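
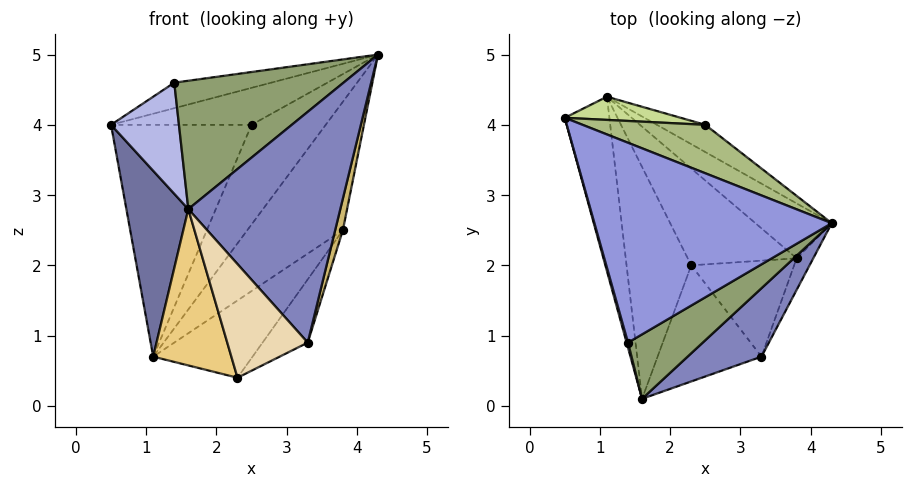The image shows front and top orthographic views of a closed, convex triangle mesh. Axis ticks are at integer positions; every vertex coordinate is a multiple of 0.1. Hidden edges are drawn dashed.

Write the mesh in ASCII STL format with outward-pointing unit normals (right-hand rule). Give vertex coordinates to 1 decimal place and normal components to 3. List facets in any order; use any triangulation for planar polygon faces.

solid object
 facet normal -0.959 -0.206 -0.193
  outer loop
   vertex 1.1 4.4 0.7
   vertex 1.6 0.1 2.8
   vertex 0.5 4.1 4.0
  endloop
 endfacet
 facet normal 0.549 -0.802 0.238
  outer loop
   vertex 3.3 0.7 0.9
   vertex 4.3 2.6 5.0
   vertex 1.6 0.1 2.8
  endloop
 endfacet
 facet normal -0.207 0.124 0.971
  outer loop
   vertex 1.4 0.9 4.6
   vertex 4.3 2.6 5.0
   vertex 0.5 4.1 4.0
  endloop
 endfacet
 facet normal -0.963 -0.269 0.012
  outer loop
   vertex 1.4 0.9 4.6
   vertex 0.5 4.1 4.0
   vertex 1.6 0.1 2.8
  endloop
 endfacet
 facet normal 0.419 -0.811 0.407
  outer loop
   vertex 1.4 0.9 4.6
   vertex 1.6 0.1 2.8
   vertex 4.3 2.6 5.0
  endloop
 endfacet
 facet normal 0.030 0.606 0.795
  outer loop
   vertex 2.5 4.0 4.0
   vertex 0.5 4.1 4.0
   vertex 4.3 2.6 5.0
  endloop
 endfacet
 facet normal 0.050 0.994 0.099
  outer loop
   vertex 2.5 4.0 4.0
   vertex 1.1 4.4 0.7
   vertex 0.5 4.1 4.0
  endloop
 endfacet
 facet normal 0.668 0.718 -0.196
  outer loop
   vertex 2.5 4.0 4.0
   vertex 4.3 2.6 5.0
   vertex 1.1 4.4 0.7
  endloop
 endfacet
 facet normal 0.723 0.636 -0.272
  outer loop
   vertex 3.8 2.1 2.5
   vertex 1.1 4.4 0.7
   vertex 4.3 2.6 5.0
  endloop
 endfacet
 facet normal 0.973 -0.162 -0.162
  outer loop
   vertex 3.8 2.1 2.5
   vertex 4.3 2.6 5.0
   vertex 3.3 0.7 0.9
  endloop
 endfacet
 facet normal -0.798 -0.337 -0.499
  outer loop
   vertex 2.3 2.0 0.4
   vertex 1.6 0.1 2.8
   vertex 1.1 4.4 0.7
  endloop
 endfacet
 facet normal -0.483 -0.612 -0.626
  outer loop
   vertex 2.3 2.0 0.4
   vertex 3.3 0.7 0.9
   vertex 1.6 0.1 2.8
  endloop
 endfacet
 facet normal 0.725 0.430 -0.538
  outer loop
   vertex 2.3 2.0 0.4
   vertex 1.1 4.4 0.7
   vertex 3.8 2.1 2.5
  endloop
 endfacet
 facet normal 0.750 0.364 -0.553
  outer loop
   vertex 2.3 2.0 0.4
   vertex 3.8 2.1 2.5
   vertex 3.3 0.7 0.9
  endloop
 endfacet
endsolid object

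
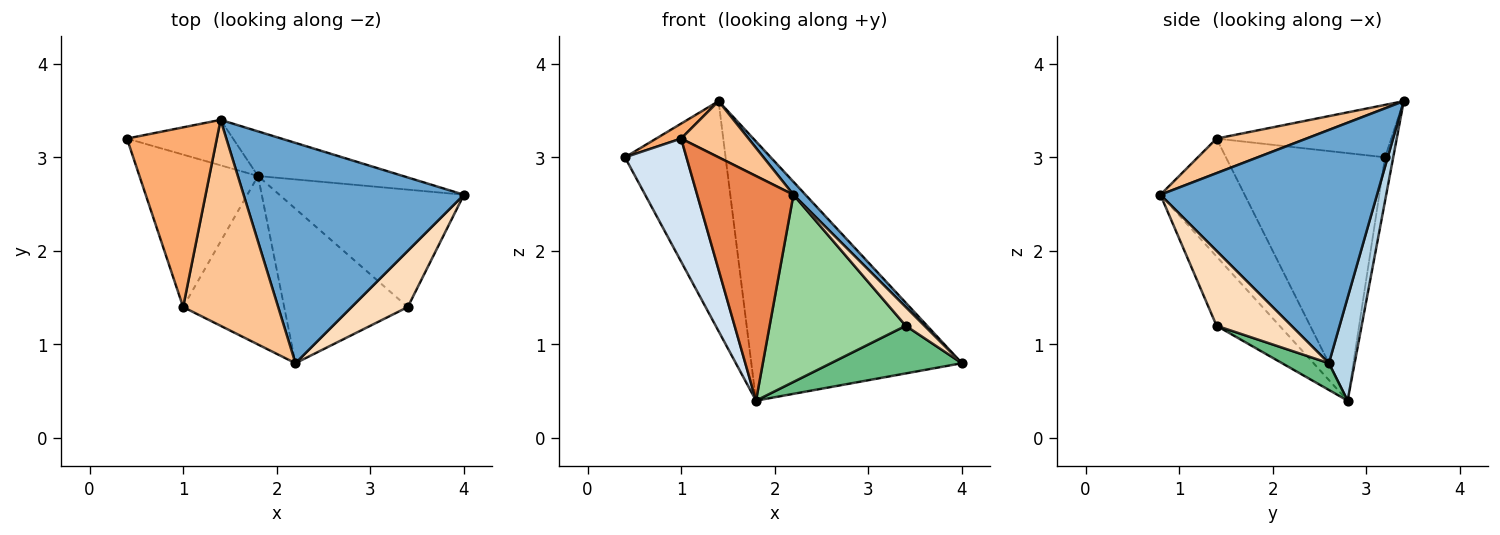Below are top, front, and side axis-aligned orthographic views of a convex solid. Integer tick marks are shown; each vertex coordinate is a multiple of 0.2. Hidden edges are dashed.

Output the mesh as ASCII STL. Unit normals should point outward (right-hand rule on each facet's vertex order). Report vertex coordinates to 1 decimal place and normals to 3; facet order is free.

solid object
 facet normal 0.726 -0.040 0.686
  outer loop
   vertex 1.4 3.4 3.6
   vertex 2.2 0.8 2.6
   vertex 4.0 2.6 0.8
  endloop
 endfacet
 facet normal -0.080 0.978 -0.193
  outer loop
   vertex 1.4 3.4 3.6
   vertex 1.8 2.8 0.4
   vertex 0.4 3.2 3.0
  endloop
 endfacet
 facet normal 0.120 0.978 -0.169
  outer loop
   vertex 1.4 3.4 3.6
   vertex 4.0 2.6 0.8
   vertex 1.8 2.8 0.4
  endloop
 endfacet
 facet normal -0.852 -0.329 -0.408
  outer loop
   vertex 1.0 1.4 3.2
   vertex 0.4 3.2 3.0
   vertex 1.8 2.8 0.4
  endloop
 endfacet
 facet normal -0.573 -0.655 -0.492
  outer loop
   vertex 1.0 1.4 3.2
   vertex 1.8 2.8 0.4
   vertex 2.2 0.8 2.6
  endloop
 endfacet
 facet normal -0.503 -0.072 0.862
  outer loop
   vertex 1.0 1.4 3.2
   vertex 1.4 3.4 3.6
   vertex 0.4 3.2 3.0
  endloop
 endfacet
 facet normal 0.331 -0.248 0.910
  outer loop
   vertex 1.0 1.4 3.2
   vertex 2.2 0.8 2.6
   vertex 1.4 3.4 3.6
  endloop
 endfacet
 facet normal 0.784 -0.196 0.588
  outer loop
   vertex 3.4 1.4 1.2
   vertex 4.0 2.6 0.8
   vertex 2.2 0.8 2.6
  endloop
 endfacet
 facet normal 0.133 -0.373 -0.918
  outer loop
   vertex 3.4 1.4 1.2
   vertex 1.8 2.8 0.4
   vertex 4.0 2.6 0.8
  endloop
 endfacet
 facet normal -0.336 -0.727 -0.599
  outer loop
   vertex 3.4 1.4 1.2
   vertex 2.2 0.8 2.6
   vertex 1.8 2.8 0.4
  endloop
 endfacet
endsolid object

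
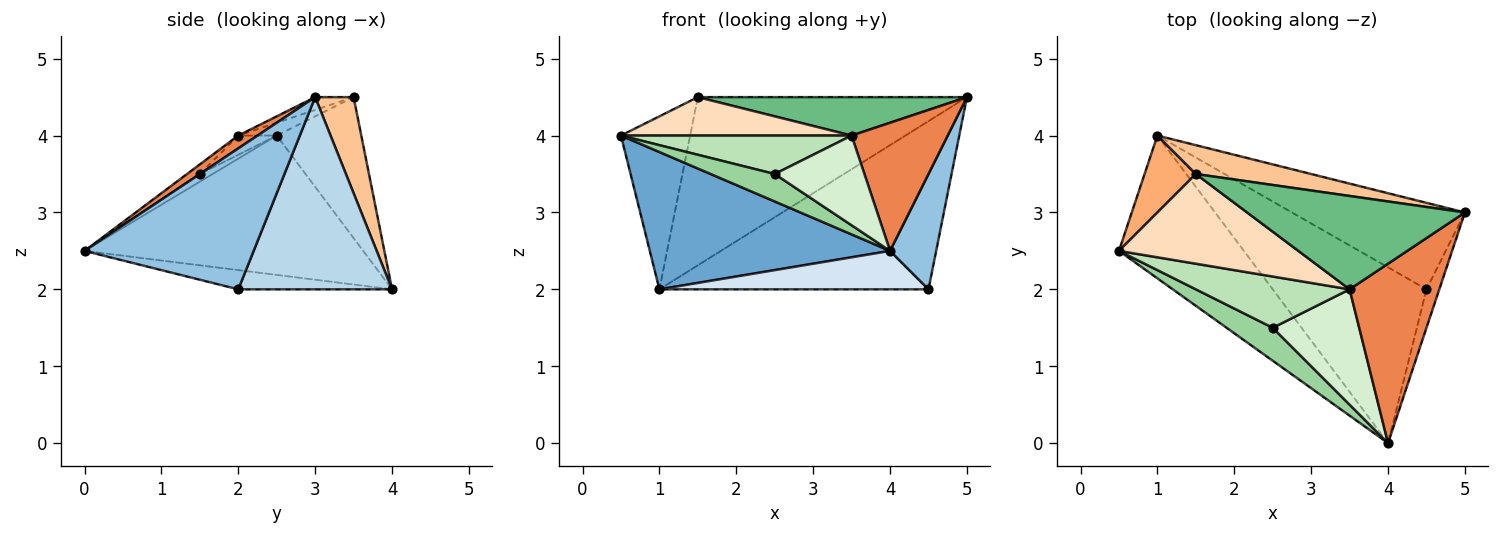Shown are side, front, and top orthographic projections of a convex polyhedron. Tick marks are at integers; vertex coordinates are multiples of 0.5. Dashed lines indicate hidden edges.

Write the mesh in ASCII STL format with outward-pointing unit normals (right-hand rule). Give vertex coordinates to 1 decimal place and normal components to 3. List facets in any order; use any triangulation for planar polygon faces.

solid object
 facet normal -0.627 -0.540 -0.562
  outer loop
   vertex 1.0 4.0 2.0
   vertex 4.0 0.0 2.5
   vertex 0.5 2.5 4.0
  endloop
 endfacet
 facet normal 0.961 -0.262 -0.087
  outer loop
   vertex 4.5 2.0 2.0
   vertex 5.0 3.0 4.5
   vertex 4.0 0.0 2.5
  endloop
 endfacet
 facet normal 0.453 0.793 -0.408
  outer loop
   vertex 4.5 2.0 2.0
   vertex 1.0 4.0 2.0
   vertex 5.0 3.0 4.5
  endloop
 endfacet
 facet normal -0.121 -0.212 -0.970
  outer loop
   vertex 4.5 2.0 2.0
   vertex 4.0 0.0 2.5
   vertex 1.0 4.0 2.0
  endloop
 endfacet
 facet normal 0.115 -0.577 0.808
  outer loop
   vertex 3.5 2.0 4.0
   vertex 4.0 0.0 2.5
   vertex 5.0 3.0 4.5
  endloop
 endfacet
 facet normal -0.745 0.610 0.271
  outer loop
   vertex 1.5 3.5 4.5
   vertex 1.0 4.0 2.0
   vertex 0.5 2.5 4.0
  endloop
 endfacet
 facet normal 0.139 0.976 0.167
  outer loop
   vertex 1.5 3.5 4.5
   vertex 5.0 3.0 4.5
   vertex 1.0 4.0 2.0
  endloop
 endfacet
 facet normal -0.066 -0.393 0.917
  outer loop
   vertex 1.5 3.5 4.5
   vertex 0.5 2.5 4.0
   vertex 3.5 2.0 4.0
  endloop
 endfacet
 facet normal -0.054 -0.380 0.923
  outer loop
   vertex 1.5 3.5 4.5
   vertex 3.5 2.0 4.0
   vertex 5.0 3.0 4.5
  endloop
 endfacet
 facet normal -0.127 -0.635 0.762
  outer loop
   vertex 2.5 1.5 3.5
   vertex 0.5 2.5 4.0
   vertex 4.0 0.0 2.5
  endloop
 endfacet
 facet normal -0.100 -0.597 0.796
  outer loop
   vertex 2.5 1.5 3.5
   vertex 3.5 2.0 4.0
   vertex 0.5 2.5 4.0
  endloop
 endfacet
 facet normal -0.087 -0.612 0.786
  outer loop
   vertex 2.5 1.5 3.5
   vertex 4.0 0.0 2.5
   vertex 3.5 2.0 4.0
  endloop
 endfacet
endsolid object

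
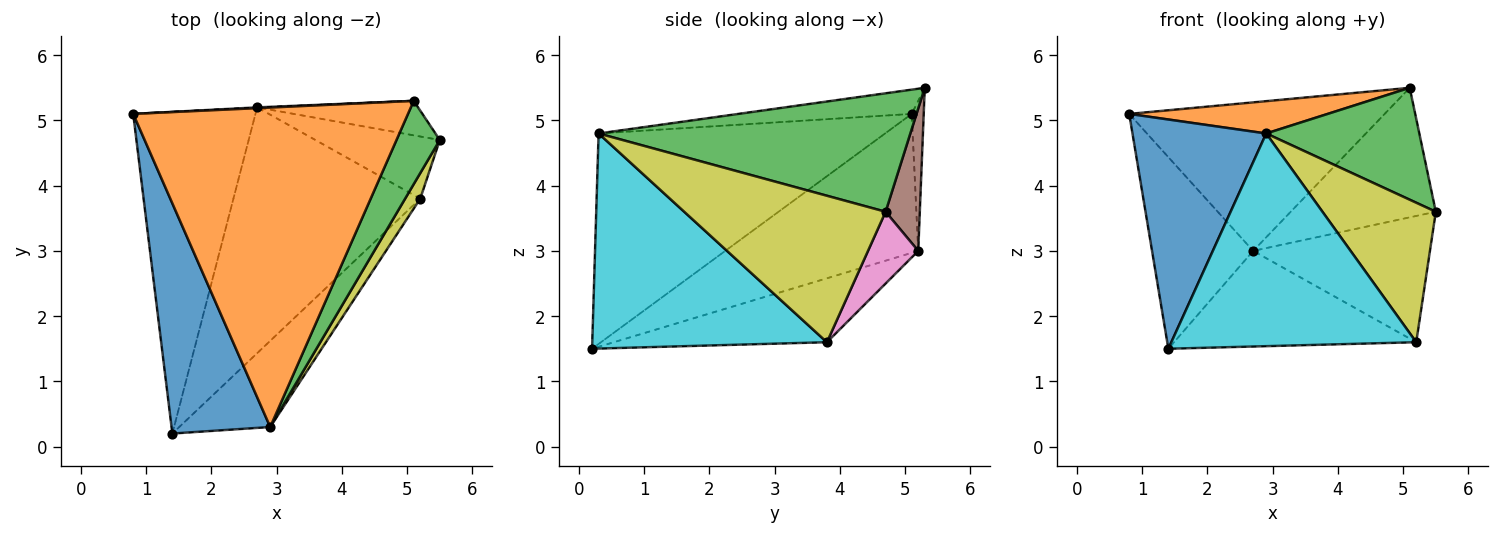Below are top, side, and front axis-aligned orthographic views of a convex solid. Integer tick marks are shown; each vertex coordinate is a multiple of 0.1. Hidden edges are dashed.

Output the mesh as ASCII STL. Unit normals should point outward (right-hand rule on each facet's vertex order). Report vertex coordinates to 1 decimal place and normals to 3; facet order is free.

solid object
 facet normal -0.834 -0.389 0.391
  outer loop
   vertex 2.9 0.3 4.8
   vertex 0.8 5.1 5.1
   vertex 1.4 0.2 1.5
  endloop
 endfacet
 facet normal -0.088 -0.100 0.991
  outer loop
   vertex 2.9 0.3 4.8
   vertex 5.1 5.3 5.5
   vertex 0.8 5.1 5.1
  endloop
 endfacet
 facet normal 0.853 -0.419 0.312
  outer loop
   vertex 2.9 0.3 4.8
   vertex 5.5 4.7 3.6
   vertex 5.1 5.3 5.5
  endloop
 endfacet
 facet normal -0.699 0.366 -0.615
  outer loop
   vertex 2.7 5.2 3.0
   vertex 1.4 0.2 1.5
   vertex 0.8 5.1 5.1
  endloop
 endfacet
 facet normal -0.047 0.999 0.005
  outer loop
   vertex 2.7 5.2 3.0
   vertex 0.8 5.1 5.1
   vertex 5.1 5.3 5.5
  endloop
 endfacet
 facet normal 0.222 0.942 -0.251
  outer loop
   vertex 2.7 5.2 3.0
   vertex 5.1 5.3 5.5
   vertex 5.5 4.7 3.6
  endloop
 endfacet
 facet normal 0.247 0.869 -0.428
  outer loop
   vertex 5.2 3.8 1.6
   vertex 2.7 5.2 3.0
   vertex 5.5 4.7 3.6
  endloop
 endfacet
 facet normal -0.304 0.345 -0.888
  outer loop
   vertex 5.2 3.8 1.6
   vertex 1.4 0.2 1.5
   vertex 2.7 5.2 3.0
  endloop
 endfacet
 facet normal 0.868 -0.488 0.090
  outer loop
   vertex 5.2 3.8 1.6
   vertex 5.5 4.7 3.6
   vertex 2.9 0.3 4.8
  endloop
 endfacet
 facet normal 0.664 -0.693 -0.281
  outer loop
   vertex 5.2 3.8 1.6
   vertex 2.9 0.3 4.8
   vertex 1.4 0.2 1.5
  endloop
 endfacet
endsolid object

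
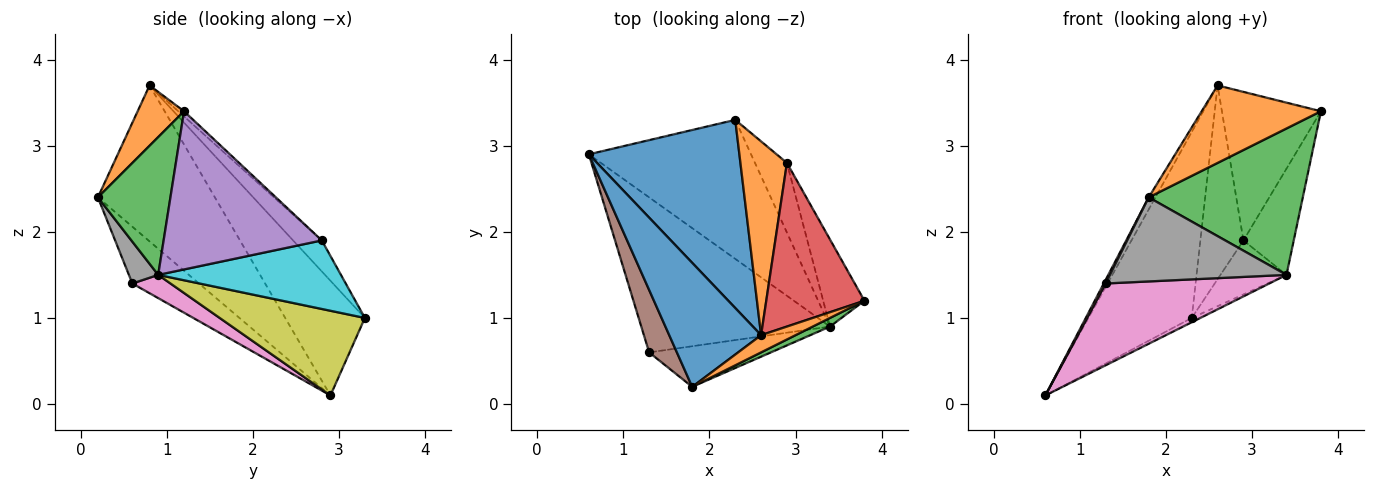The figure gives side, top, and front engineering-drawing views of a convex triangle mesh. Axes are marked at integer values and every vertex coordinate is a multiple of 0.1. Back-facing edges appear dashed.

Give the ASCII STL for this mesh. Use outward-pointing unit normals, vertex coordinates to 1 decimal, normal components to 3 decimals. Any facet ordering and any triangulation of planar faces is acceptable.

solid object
 facet normal -0.861 0.049 0.507
  outer loop
   vertex 2.6 0.8 3.7
   vertex 0.6 2.9 0.1
   vertex 1.8 0.2 2.4
  endloop
 endfacet
 facet normal 0.355 -0.913 0.203
  outer loop
   vertex 2.6 0.8 3.7
   vertex 1.8 0.2 2.4
   vertex 3.8 1.2 3.4
  endloop
 endfacet
 facet normal 0.425 -0.904 0.053
  outer loop
   vertex 3.4 0.9 1.5
   vertex 3.8 1.2 3.4
   vertex 1.8 0.2 2.4
  endloop
 endfacet
 facet normal -0.039 0.672 0.740
  outer loop
   vertex 2.9 2.8 1.9
   vertex 2.6 0.8 3.7
   vertex 3.8 1.2 3.4
  endloop
 endfacet
 facet normal 0.925 0.294 -0.241
  outer loop
   vertex 2.9 2.8 1.9
   vertex 3.8 1.2 3.4
   vertex 3.4 0.9 1.5
  endloop
 endfacet
 facet normal -0.898 -0.025 0.439
  outer loop
   vertex 1.3 0.6 1.4
   vertex 1.8 0.2 2.4
   vertex 0.6 2.9 0.1
  endloop
 endfacet
 facet normal 0.108 -0.464 -0.879
  outer loop
   vertex 1.3 0.6 1.4
   vertex 0.6 2.9 0.1
   vertex 3.4 0.9 1.5
  endloop
 endfacet
 facet normal 0.148 -0.891 -0.430
  outer loop
   vertex 1.3 0.6 1.4
   vertex 3.4 0.9 1.5
   vertex 1.8 0.2 2.4
  endloop
 endfacet
 facet normal 0.463 0.027 -0.886
  outer loop
   vertex 2.3 3.3 1.0
   vertex 3.4 0.9 1.5
   vertex 0.6 2.9 0.1
  endloop
 endfacet
 facet normal 0.861 0.311 -0.401
  outer loop
   vertex 2.3 3.3 1.0
   vertex 2.9 2.8 1.9
   vertex 3.4 0.9 1.5
  endloop
 endfacet
 facet normal -0.476 0.618 0.625
  outer loop
   vertex 2.3 3.3 1.0
   vertex 0.6 2.9 0.1
   vertex 2.6 0.8 3.7
  endloop
 endfacet
 facet normal -0.426 0.640 0.640
  outer loop
   vertex 2.3 3.3 1.0
   vertex 2.6 0.8 3.7
   vertex 2.9 2.8 1.9
  endloop
 endfacet
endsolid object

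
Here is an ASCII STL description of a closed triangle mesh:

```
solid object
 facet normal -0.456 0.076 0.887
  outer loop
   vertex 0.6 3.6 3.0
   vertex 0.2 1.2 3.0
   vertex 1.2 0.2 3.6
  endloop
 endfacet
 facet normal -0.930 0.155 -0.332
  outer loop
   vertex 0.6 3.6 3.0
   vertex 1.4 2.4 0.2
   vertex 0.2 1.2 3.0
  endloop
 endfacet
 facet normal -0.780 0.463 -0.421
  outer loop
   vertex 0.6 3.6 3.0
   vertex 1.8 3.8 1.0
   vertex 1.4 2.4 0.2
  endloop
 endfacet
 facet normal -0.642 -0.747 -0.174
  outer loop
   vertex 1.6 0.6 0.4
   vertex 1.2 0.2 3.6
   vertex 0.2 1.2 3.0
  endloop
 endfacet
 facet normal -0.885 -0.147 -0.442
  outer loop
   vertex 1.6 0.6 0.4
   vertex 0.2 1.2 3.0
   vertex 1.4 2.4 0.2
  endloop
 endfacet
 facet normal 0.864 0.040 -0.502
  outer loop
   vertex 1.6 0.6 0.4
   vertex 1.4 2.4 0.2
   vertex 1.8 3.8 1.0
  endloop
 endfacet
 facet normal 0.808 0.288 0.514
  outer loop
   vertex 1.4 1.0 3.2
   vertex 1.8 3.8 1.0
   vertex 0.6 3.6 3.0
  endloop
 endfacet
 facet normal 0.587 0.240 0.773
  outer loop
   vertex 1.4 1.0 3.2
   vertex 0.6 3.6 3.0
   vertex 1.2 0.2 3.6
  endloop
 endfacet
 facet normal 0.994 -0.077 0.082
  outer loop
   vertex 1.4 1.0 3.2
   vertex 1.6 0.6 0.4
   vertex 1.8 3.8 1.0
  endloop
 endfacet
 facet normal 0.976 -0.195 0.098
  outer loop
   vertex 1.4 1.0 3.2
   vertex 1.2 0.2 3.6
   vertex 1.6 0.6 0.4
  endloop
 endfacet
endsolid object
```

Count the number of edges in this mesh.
15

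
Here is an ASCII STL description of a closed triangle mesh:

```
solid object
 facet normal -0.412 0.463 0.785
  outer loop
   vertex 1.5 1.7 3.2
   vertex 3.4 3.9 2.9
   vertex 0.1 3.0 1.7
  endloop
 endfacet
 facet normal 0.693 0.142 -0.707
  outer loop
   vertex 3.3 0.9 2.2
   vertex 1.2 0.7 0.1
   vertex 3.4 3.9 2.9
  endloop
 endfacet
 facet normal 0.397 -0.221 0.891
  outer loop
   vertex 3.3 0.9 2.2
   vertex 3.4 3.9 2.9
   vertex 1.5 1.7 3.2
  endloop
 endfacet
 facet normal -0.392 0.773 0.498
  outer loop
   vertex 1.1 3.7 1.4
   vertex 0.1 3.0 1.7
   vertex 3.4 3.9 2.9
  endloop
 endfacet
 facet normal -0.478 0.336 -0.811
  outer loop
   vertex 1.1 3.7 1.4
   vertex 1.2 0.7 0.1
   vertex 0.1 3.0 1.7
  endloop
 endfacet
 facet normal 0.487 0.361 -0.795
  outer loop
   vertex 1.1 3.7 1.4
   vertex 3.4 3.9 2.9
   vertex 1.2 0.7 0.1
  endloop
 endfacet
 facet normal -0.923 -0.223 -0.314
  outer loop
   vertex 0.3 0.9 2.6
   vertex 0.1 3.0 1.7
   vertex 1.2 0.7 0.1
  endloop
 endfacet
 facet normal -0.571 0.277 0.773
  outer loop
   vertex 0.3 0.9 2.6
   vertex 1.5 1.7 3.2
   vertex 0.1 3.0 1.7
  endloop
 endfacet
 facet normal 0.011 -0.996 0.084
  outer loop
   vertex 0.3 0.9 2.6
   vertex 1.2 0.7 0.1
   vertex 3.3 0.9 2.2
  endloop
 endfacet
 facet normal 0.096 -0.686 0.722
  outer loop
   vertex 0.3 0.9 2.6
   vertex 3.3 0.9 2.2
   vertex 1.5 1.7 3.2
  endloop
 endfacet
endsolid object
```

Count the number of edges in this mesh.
15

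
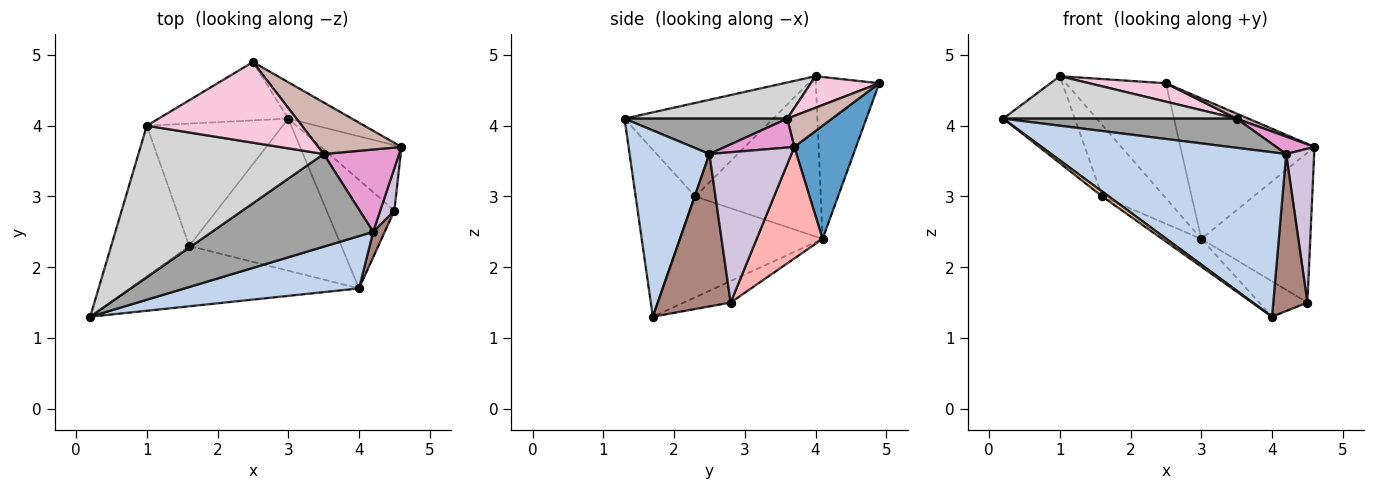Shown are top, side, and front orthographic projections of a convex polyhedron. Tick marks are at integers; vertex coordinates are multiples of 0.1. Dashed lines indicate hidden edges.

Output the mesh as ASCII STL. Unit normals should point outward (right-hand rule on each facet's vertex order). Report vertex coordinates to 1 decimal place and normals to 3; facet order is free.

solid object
 facet normal 0.407 0.884 -0.229
  outer loop
   vertex 3.0 4.1 2.4
   vertex 2.5 4.9 4.6
   vertex 4.6 3.7 3.7
  endloop
 endfacet
 facet normal 0.308 -0.907 0.289
  outer loop
   vertex 4.2 2.5 3.6
   vertex 0.2 1.3 4.1
   vertex 4.0 1.7 1.3
  endloop
 endfacet
 facet normal -0.492 0.776 -0.394
  outer loop
   vertex 1.0 4.0 4.7
   vertex 2.5 4.9 4.6
   vertex 3.0 4.1 2.4
  endloop
 endfacet
 facet normal -0.588 -0.065 -0.807
  outer loop
   vertex 1.6 2.3 3.0
   vertex 4.0 1.7 1.3
   vertex 0.2 1.3 4.1
  endloop
 endfacet
 facet normal -0.546 0.150 -0.824
  outer loop
   vertex 1.6 2.3 3.0
   vertex 3.0 4.1 2.4
   vertex 4.0 1.7 1.3
  endloop
 endfacet
 facet normal -0.720 0.347 -0.601
  outer loop
   vertex 1.6 2.3 3.0
   vertex 0.2 1.3 4.1
   vertex 1.0 4.0 4.7
  endloop
 endfacet
 facet normal -0.714 0.353 -0.605
  outer loop
   vertex 1.6 2.3 3.0
   vertex 1.0 4.0 4.7
   vertex 3.0 4.1 2.4
  endloop
 endfacet
 facet normal 0.485 0.802 -0.350
  outer loop
   vertex 4.5 2.8 1.5
   vertex 3.0 4.1 2.4
   vertex 4.6 3.7 3.7
  endloop
 endfacet
 facet normal -0.289 0.297 -0.910
  outer loop
   vertex 4.5 2.8 1.5
   vertex 4.0 1.7 1.3
   vertex 3.0 4.1 2.4
  endloop
 endfacet
 facet normal 0.943 -0.322 0.089
  outer loop
   vertex 4.5 2.8 1.5
   vertex 4.6 3.7 3.7
   vertex 4.2 2.5 3.6
  endloop
 endfacet
 facet normal 0.903 -0.423 0.069
  outer loop
   vertex 4.5 2.8 1.5
   vertex 4.2 2.5 3.6
   vertex 4.0 1.7 1.3
  endloop
 endfacet
 facet normal 0.348 -0.091 0.933
  outer loop
   vertex 3.5 3.6 4.1
   vertex 4.6 3.7 3.7
   vertex 2.5 4.9 4.6
  endloop
 endfacet
 facet normal 0.351 -0.193 0.916
  outer loop
   vertex 3.5 3.6 4.1
   vertex 4.2 2.5 3.6
   vertex 4.6 3.7 3.7
  endloop
 endfacet
 facet normal 0.195 -0.218 0.956
  outer loop
   vertex 3.5 3.6 4.1
   vertex 2.5 4.9 4.6
   vertex 1.0 4.0 4.7
  endloop
 endfacet
 facet normal 0.205 -0.294 0.934
  outer loop
   vertex 3.5 3.6 4.1
   vertex 0.2 1.3 4.1
   vertex 4.2 2.5 3.6
  endloop
 endfacet
 facet normal 0.185 -0.265 0.946
  outer loop
   vertex 3.5 3.6 4.1
   vertex 1.0 4.0 4.7
   vertex 0.2 1.3 4.1
  endloop
 endfacet
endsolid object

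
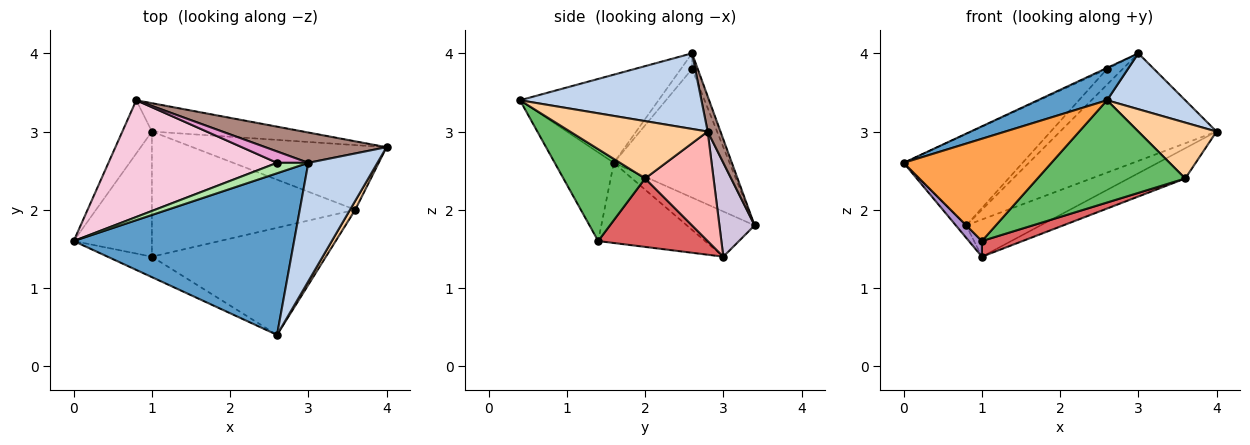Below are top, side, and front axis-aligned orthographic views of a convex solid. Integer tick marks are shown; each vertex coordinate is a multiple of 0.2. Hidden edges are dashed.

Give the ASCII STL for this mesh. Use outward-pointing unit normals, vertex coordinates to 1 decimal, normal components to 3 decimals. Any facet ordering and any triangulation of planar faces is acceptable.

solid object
 facet normal -0.365 -0.183 0.913
  outer loop
   vertex 3.0 2.6 4.0
   vertex 0.0 1.6 2.6
   vertex 2.6 0.4 3.4
  endloop
 endfacet
 facet normal 0.703 -0.303 0.643
  outer loop
   vertex 3.0 2.6 4.0
   vertex 2.6 0.4 3.4
   vertex 4.0 2.8 3.0
  endloop
 endfacet
 facet normal -0.365 -0.913 -0.183
  outer loop
   vertex 1.0 1.4 1.6
   vertex 2.6 0.4 3.4
   vertex 0.0 1.6 2.6
  endloop
 endfacet
 facet normal 0.867 -0.492 0.079
  outer loop
   vertex 3.6 2.0 2.4
   vertex 4.0 2.8 3.0
   vertex 2.6 0.4 3.4
  endloop
 endfacet
 facet normal 0.357 -0.645 -0.676
  outer loop
   vertex 3.6 2.0 2.4
   vertex 2.6 0.4 3.4
   vertex 1.0 1.4 1.6
  endloop
 endfacet
 facet normal -0.445 0.089 0.891
  outer loop
   vertex 2.6 2.6 3.8
   vertex 0.0 1.6 2.6
   vertex 3.0 2.6 4.0
  endloop
 endfacet
 facet normal 0.317 -0.118 -0.941
  outer loop
   vertex 1.0 3.0 1.4
   vertex 3.6 2.0 2.4
   vertex 1.0 1.4 1.6
  endloop
 endfacet
 facet normal 0.455 0.377 -0.806
  outer loop
   vertex 1.0 3.0 1.4
   vertex 4.0 2.8 3.0
   vertex 3.6 2.0 2.4
  endloop
 endfacet
 facet normal -0.713 -0.087 -0.696
  outer loop
   vertex 1.0 3.0 1.4
   vertex 1.0 1.4 1.6
   vertex 0.0 1.6 2.6
  endloop
 endfacet
 facet normal 0.352 0.744 -0.568
  outer loop
   vertex 0.8 3.4 1.8
   vertex 4.0 2.8 3.0
   vertex 1.0 3.0 1.4
  endloop
 endfacet
 facet normal 0.079 0.960 0.270
  outer loop
   vertex 0.8 3.4 1.8
   vertex 3.0 2.6 4.0
   vertex 4.0 2.8 3.0
  endloop
 endfacet
 facet normal -0.830 0.128 -0.543
  outer loop
   vertex 0.8 3.4 1.8
   vertex 1.0 3.0 1.4
   vertex 0.0 1.6 2.6
  endloop
 endfacet
 facet normal -0.282 0.776 0.564
  outer loop
   vertex 0.8 3.4 1.8
   vertex 2.6 2.6 3.8
   vertex 3.0 2.6 4.0
  endloop
 endfacet
 facet normal -0.515 0.529 0.675
  outer loop
   vertex 0.8 3.4 1.8
   vertex 0.0 1.6 2.6
   vertex 2.6 2.6 3.8
  endloop
 endfacet
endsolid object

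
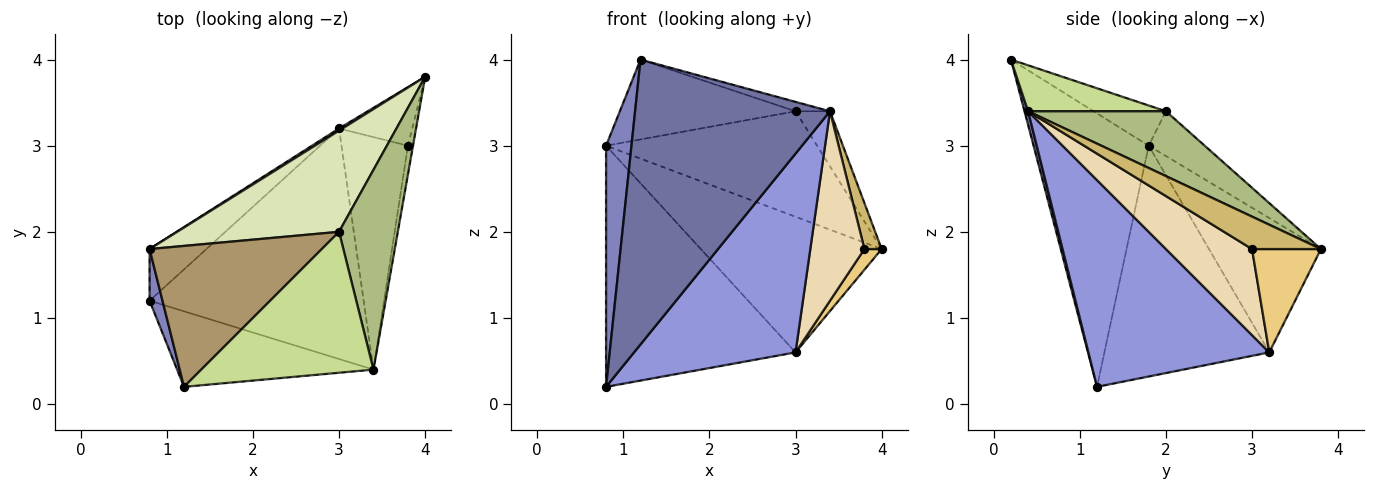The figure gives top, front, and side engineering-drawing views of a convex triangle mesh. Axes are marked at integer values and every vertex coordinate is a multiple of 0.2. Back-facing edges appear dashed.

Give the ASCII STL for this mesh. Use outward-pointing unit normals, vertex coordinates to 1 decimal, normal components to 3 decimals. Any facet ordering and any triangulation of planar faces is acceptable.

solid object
 facet normal 0.018 -0.966 -0.256
  outer loop
   vertex 3.4 0.4 3.4
   vertex 1.2 0.2 4.0
   vertex 0.8 1.2 0.2
  endloop
 endfacet
 facet normal -0.976 -0.215 0.046
  outer loop
   vertex 0.8 1.8 3.0
   vertex 0.8 1.2 0.2
   vertex 1.2 0.2 4.0
  endloop
 endfacet
 facet normal 0.590 -0.527 -0.611
  outer loop
   vertex 3.0 3.2 0.6
   vertex 3.4 0.4 3.4
   vertex 0.8 1.2 0.2
  endloop
 endfacet
 facet normal -0.648 0.745 -0.160
  outer loop
   vertex 3.0 3.2 0.6
   vertex 0.8 1.2 0.2
   vertex 0.8 1.8 3.0
  endloop
 endfacet
 facet normal -0.526 0.850 0.013
  outer loop
   vertex 3.0 3.2 0.6
   vertex 0.8 1.8 3.0
   vertex 4.0 3.8 1.8
  endloop
 endfacet
 facet normal 0.729 0.182 0.660
  outer loop
   vertex 3.0 2.0 3.4
   vertex 3.4 0.4 3.4
   vertex 4.0 3.8 1.8
  endloop
 endfacet
 facet normal 0.257 0.064 0.964
  outer loop
   vertex 3.0 2.0 3.4
   vertex 1.2 0.2 4.0
   vertex 3.4 0.4 3.4
  endloop
 endfacet
 facet normal -0.188 0.709 0.680
  outer loop
   vertex 3.0 2.0 3.4
   vertex 4.0 3.8 1.8
   vertex 0.8 1.8 3.0
  endloop
 endfacet
 facet normal -0.199 0.483 0.853
  outer loop
   vertex 3.0 2.0 3.4
   vertex 0.8 1.8 3.0
   vertex 1.2 0.2 4.0
  endloop
 endfacet
 facet normal 0.959 -0.240 -0.150
  outer loop
   vertex 3.8 3.0 1.8
   vertex 4.0 3.8 1.8
   vertex 3.4 0.4 3.4
  endloop
 endfacet
 facet normal 0.800 -0.200 -0.566
  outer loop
   vertex 3.8 3.0 1.8
   vertex 3.0 3.2 0.6
   vertex 4.0 3.8 1.8
  endloop
 endfacet
 facet normal 0.709 -0.446 -0.547
  outer loop
   vertex 3.8 3.0 1.8
   vertex 3.4 0.4 3.4
   vertex 3.0 3.2 0.6
  endloop
 endfacet
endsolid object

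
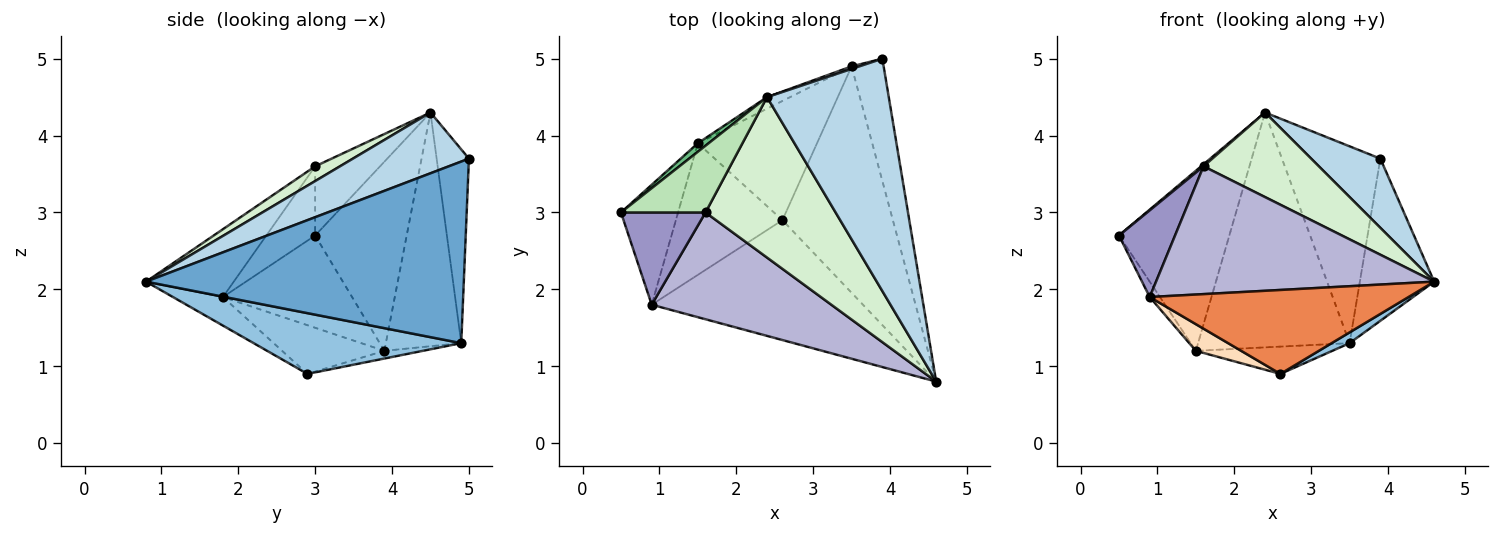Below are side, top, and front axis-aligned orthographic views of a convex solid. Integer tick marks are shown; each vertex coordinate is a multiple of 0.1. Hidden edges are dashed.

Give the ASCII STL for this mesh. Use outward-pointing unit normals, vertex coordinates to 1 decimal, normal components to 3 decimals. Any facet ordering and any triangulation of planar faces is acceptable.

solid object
 facet normal 0.960 0.224 -0.169
  outer loop
   vertex 3.5 4.9 1.3
   vertex 3.9 5.0 3.7
   vertex 4.6 0.8 2.1
  endloop
 endfacet
 facet normal 0.482 -0.042 -0.875
  outer loop
   vertex 3.5 4.9 1.3
   vertex 4.6 0.8 2.1
   vertex 2.6 2.9 0.9
  endloop
 endfacet
 facet normal 0.432 -0.257 0.865
  outer loop
   vertex 2.4 4.5 4.3
   vertex 4.6 0.8 2.1
   vertex 3.9 5.0 3.7
  endloop
 endfacet
 facet normal -0.312 0.950 0.012
  outer loop
   vertex 2.4 4.5 4.3
   vertex 3.9 5.0 3.7
   vertex 3.5 4.9 1.3
  endloop
 endfacet
 facet normal -0.110 -0.570 -0.814
  outer loop
   vertex 0.9 1.8 1.9
   vertex 2.6 2.9 0.9
   vertex 4.6 0.8 2.1
  endloop
 endfacet
 facet normal -0.063 0.223 -0.973
  outer loop
   vertex 1.5 3.9 1.2
   vertex 3.5 4.9 1.3
   vertex 2.6 2.9 0.9
  endloop
 endfacet
 facet normal -0.848 0.067 -0.525
  outer loop
   vertex 1.5 3.9 1.2
   vertex 0.9 1.8 1.9
   vertex 0.5 3.0 2.7
  endloop
 endfacet
 facet normal -0.409 -0.181 -0.894
  outer loop
   vertex 1.5 3.9 1.2
   vertex 2.6 2.9 0.9
   vertex 0.9 1.8 1.9
  endloop
 endfacet
 facet normal -0.638 0.769 0.036
  outer loop
   vertex 1.5 3.9 1.2
   vertex 0.5 3.0 2.7
   vertex 2.4 4.5 4.3
  endloop
 endfacet
 facet normal -0.445 0.894 -0.044
  outer loop
   vertex 1.5 3.9 1.2
   vertex 2.4 4.5 4.3
   vertex 3.5 4.9 1.3
  endloop
 endfacet
 facet normal -0.633 -0.023 0.774
  outer loop
   vertex 1.6 3.0 3.6
   vertex 2.4 4.5 4.3
   vertex 0.5 3.0 2.7
  endloop
 endfacet
 facet normal 0.100 -0.464 0.880
  outer loop
   vertex 1.6 3.0 3.6
   vertex 4.6 0.8 2.1
   vertex 2.4 4.5 4.3
  endloop
 endfacet
 facet normal -0.512 -0.588 0.626
  outer loop
   vertex 1.6 3.0 3.6
   vertex 0.5 3.0 2.7
   vertex 0.9 1.8 1.9
  endloop
 endfacet
 facet normal -0.235 -0.746 0.623
  outer loop
   vertex 1.6 3.0 3.6
   vertex 0.9 1.8 1.9
   vertex 4.6 0.8 2.1
  endloop
 endfacet
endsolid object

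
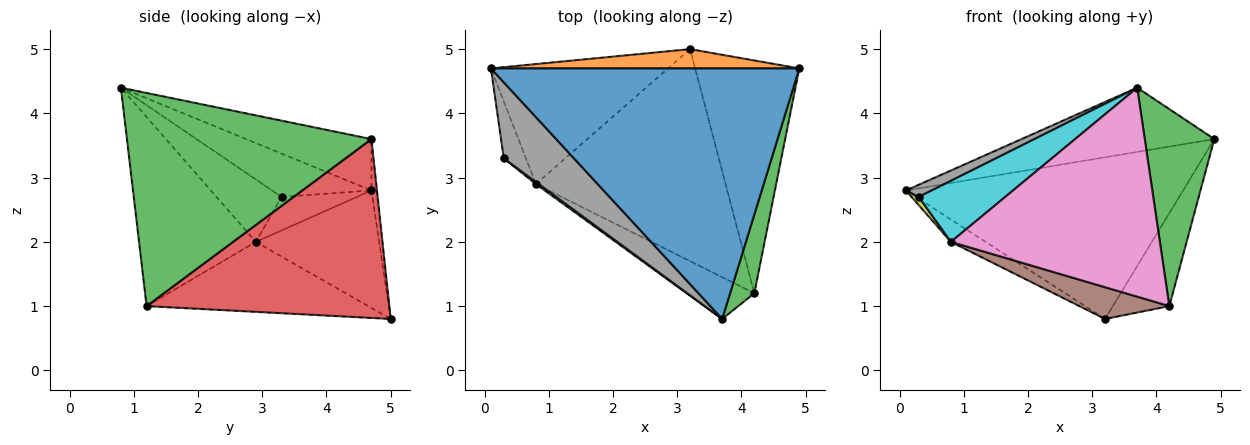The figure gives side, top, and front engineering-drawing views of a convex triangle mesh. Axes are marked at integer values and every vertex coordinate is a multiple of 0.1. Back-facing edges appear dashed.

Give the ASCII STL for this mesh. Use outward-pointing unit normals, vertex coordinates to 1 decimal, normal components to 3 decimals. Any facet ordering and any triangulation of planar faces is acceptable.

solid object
 facet normal -0.159 0.245 0.956
  outer loop
   vertex 3.7 0.8 4.4
   vertex 4.9 4.7 3.6
   vertex 0.1 4.7 2.8
  endloop
 endfacet
 facet normal -0.020 0.993 0.118
  outer loop
   vertex 3.2 5.0 0.8
   vertex 0.1 4.7 2.8
   vertex 4.9 4.7 3.6
  endloop
 endfacet
 facet normal 0.956 -0.272 0.109
  outer loop
   vertex 4.2 1.2 1.0
   vertex 4.9 4.7 3.6
   vertex 3.7 0.8 4.4
  endloop
 endfacet
 facet normal 0.847 0.197 -0.493
  outer loop
   vertex 4.2 1.2 1.0
   vertex 3.2 5.0 0.8
   vertex 4.9 4.7 3.6
  endloop
 endfacet
 facet normal -0.546 0.154 -0.823
  outer loop
   vertex 0.8 2.9 2.0
   vertex 0.1 4.7 2.8
   vertex 3.2 5.0 0.8
  endloop
 endfacet
 facet normal -0.343 -0.139 -0.929
  outer loop
   vertex 0.8 2.9 2.0
   vertex 3.2 5.0 0.8
   vertex 4.2 1.2 1.0
  endloop
 endfacet
 facet normal -0.481 -0.860 -0.172
  outer loop
   vertex 0.8 2.9 2.0
   vertex 4.2 1.2 1.0
   vertex 3.7 0.8 4.4
  endloop
 endfacet
 facet normal -0.521 -0.135 0.843
  outer loop
   vertex 0.3 3.3 2.7
   vertex 3.7 0.8 4.4
   vertex 0.1 4.7 2.8
  endloop
 endfacet
 facet normal -0.832 -0.080 -0.549
  outer loop
   vertex 0.3 3.3 2.7
   vertex 0.1 4.7 2.8
   vertex 0.8 2.9 2.0
  endloop
 endfacet
 facet normal -0.601 -0.799 0.027
  outer loop
   vertex 0.3 3.3 2.7
   vertex 0.8 2.9 2.0
   vertex 3.7 0.8 4.4
  endloop
 endfacet
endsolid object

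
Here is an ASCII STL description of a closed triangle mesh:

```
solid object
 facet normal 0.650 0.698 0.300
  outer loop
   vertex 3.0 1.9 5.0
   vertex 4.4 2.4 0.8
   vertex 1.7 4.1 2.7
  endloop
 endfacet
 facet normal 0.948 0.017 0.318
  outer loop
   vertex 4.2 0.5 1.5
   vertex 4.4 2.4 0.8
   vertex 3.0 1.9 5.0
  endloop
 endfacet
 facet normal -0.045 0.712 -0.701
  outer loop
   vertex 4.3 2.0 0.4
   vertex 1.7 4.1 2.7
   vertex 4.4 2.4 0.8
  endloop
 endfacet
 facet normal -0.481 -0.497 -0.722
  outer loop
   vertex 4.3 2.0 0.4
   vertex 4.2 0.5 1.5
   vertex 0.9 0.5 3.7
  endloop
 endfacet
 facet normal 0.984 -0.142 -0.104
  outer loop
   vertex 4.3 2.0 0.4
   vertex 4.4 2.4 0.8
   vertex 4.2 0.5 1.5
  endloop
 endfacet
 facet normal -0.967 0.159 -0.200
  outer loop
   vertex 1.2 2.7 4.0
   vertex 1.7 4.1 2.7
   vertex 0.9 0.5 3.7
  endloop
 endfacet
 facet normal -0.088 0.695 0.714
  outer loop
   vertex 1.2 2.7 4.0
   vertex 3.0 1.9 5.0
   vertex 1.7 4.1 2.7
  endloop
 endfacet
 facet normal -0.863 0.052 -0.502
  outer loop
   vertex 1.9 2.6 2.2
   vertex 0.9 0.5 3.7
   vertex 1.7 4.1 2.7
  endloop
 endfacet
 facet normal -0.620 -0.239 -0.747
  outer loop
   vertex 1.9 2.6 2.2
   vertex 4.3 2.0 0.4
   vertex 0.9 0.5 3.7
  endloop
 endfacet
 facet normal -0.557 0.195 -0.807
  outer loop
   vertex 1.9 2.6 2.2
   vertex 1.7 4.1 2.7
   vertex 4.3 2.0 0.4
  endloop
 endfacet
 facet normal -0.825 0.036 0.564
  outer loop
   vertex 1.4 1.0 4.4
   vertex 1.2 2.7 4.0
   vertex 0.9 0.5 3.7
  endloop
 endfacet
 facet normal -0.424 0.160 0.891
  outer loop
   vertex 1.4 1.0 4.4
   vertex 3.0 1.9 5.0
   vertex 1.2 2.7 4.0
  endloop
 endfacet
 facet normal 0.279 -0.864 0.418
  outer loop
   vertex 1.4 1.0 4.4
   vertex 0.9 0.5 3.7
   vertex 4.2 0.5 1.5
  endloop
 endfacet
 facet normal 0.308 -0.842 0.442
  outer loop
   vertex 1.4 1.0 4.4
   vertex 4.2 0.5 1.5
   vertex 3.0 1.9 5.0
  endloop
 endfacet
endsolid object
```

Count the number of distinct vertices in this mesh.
9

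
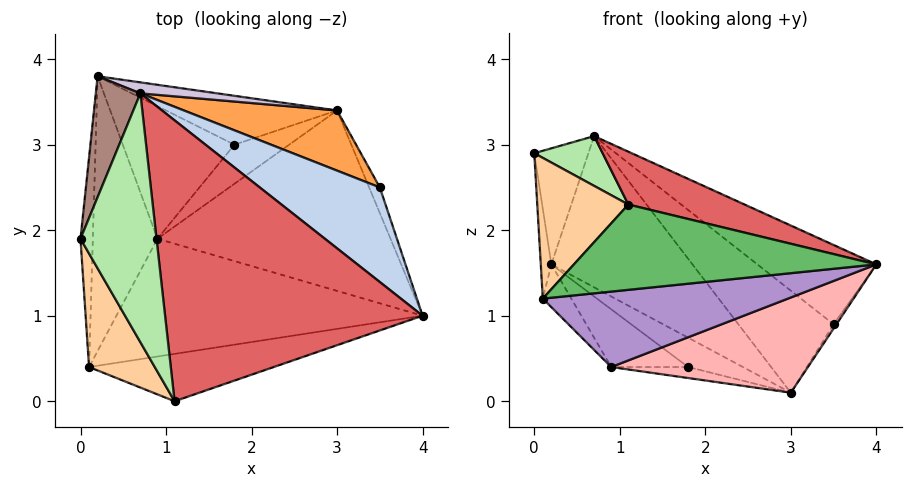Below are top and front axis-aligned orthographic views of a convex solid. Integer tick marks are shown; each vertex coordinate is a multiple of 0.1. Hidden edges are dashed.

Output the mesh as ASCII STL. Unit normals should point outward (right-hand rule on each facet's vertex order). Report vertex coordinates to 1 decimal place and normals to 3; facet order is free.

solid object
 facet normal 0.882 0.077 -0.464
  outer loop
   vertex 3.5 2.5 0.9
   vertex 4.0 1.0 1.6
   vertex 3.0 3.4 0.1
  endloop
 endfacet
 facet normal 0.650 0.488 0.583
  outer loop
   vertex 3.5 2.5 0.9
   vertex 0.7 3.6 3.1
   vertex 4.0 1.0 1.6
  endloop
 endfacet
 facet normal 0.594 0.693 0.409
  outer loop
   vertex 3.5 2.5 0.9
   vertex 3.0 3.4 0.1
   vertex 0.7 3.6 3.1
  endloop
 endfacet
 facet normal -0.708 -0.550 0.444
  outer loop
   vertex 1.1 0.0 2.3
   vertex 0.0 1.9 2.9
   vertex 0.1 0.4 1.2
  endloop
 endfacet
 facet normal 0.181 -0.860 -0.477
  outer loop
   vertex 1.1 0.0 2.3
   vertex 0.1 0.4 1.2
   vertex 4.0 1.0 1.6
  endloop
 endfacet
 facet normal 0.192 -0.192 0.962
  outer loop
   vertex 1.1 0.0 2.3
   vertex 0.7 3.6 3.1
   vertex 0.0 1.9 2.9
  endloop
 endfacet
 facet normal 0.288 -0.177 0.941
  outer loop
   vertex 1.1 0.0 2.3
   vertex 4.0 1.0 1.6
   vertex 0.7 3.6 3.1
  endloop
 endfacet
 facet normal 0.203 -0.457 -0.866
  outer loop
   vertex 0.9 1.9 0.4
   vertex 3.0 3.4 0.1
   vertex 4.0 1.0 1.6
  endloop
 endfacet
 facet normal 0.167 -0.532 -0.830
  outer loop
   vertex 0.9 1.9 0.4
   vertex 4.0 1.0 1.6
   vertex 0.1 0.4 1.2
  endloop
 endfacet
 facet normal 0.178 0.981 0.071
  outer loop
   vertex 0.2 3.8 1.6
   vertex 0.7 3.6 3.1
   vertex 3.0 3.4 0.1
  endloop
 endfacet
 facet normal -0.884 0.324 0.338
  outer loop
   vertex 0.2 3.8 1.6
   vertex 0.0 1.9 2.9
   vertex 0.7 3.6 3.1
  endloop
 endfacet
 facet normal -0.995 0.040 -0.094
  outer loop
   vertex 0.2 3.8 1.6
   vertex 0.1 0.4 1.2
   vertex 0.0 1.9 2.9
  endloop
 endfacet
 facet normal -0.787 0.095 -0.609
  outer loop
   vertex 0.2 3.8 1.6
   vertex 0.9 1.9 0.4
   vertex 0.1 0.4 1.2
  endloop
 endfacet
 facet normal -0.314 0.257 -0.914
  outer loop
   vertex 1.8 3.0 0.4
   vertex 3.0 3.4 0.1
   vertex 0.9 1.9 0.4
  endloop
 endfacet
 facet normal -0.360 0.480 -0.800
  outer loop
   vertex 1.8 3.0 0.4
   vertex 0.2 3.8 1.6
   vertex 3.0 3.4 0.1
  endloop
 endfacet
 facet normal -0.439 0.359 -0.824
  outer loop
   vertex 1.8 3.0 0.4
   vertex 0.9 1.9 0.4
   vertex 0.2 3.8 1.6
  endloop
 endfacet
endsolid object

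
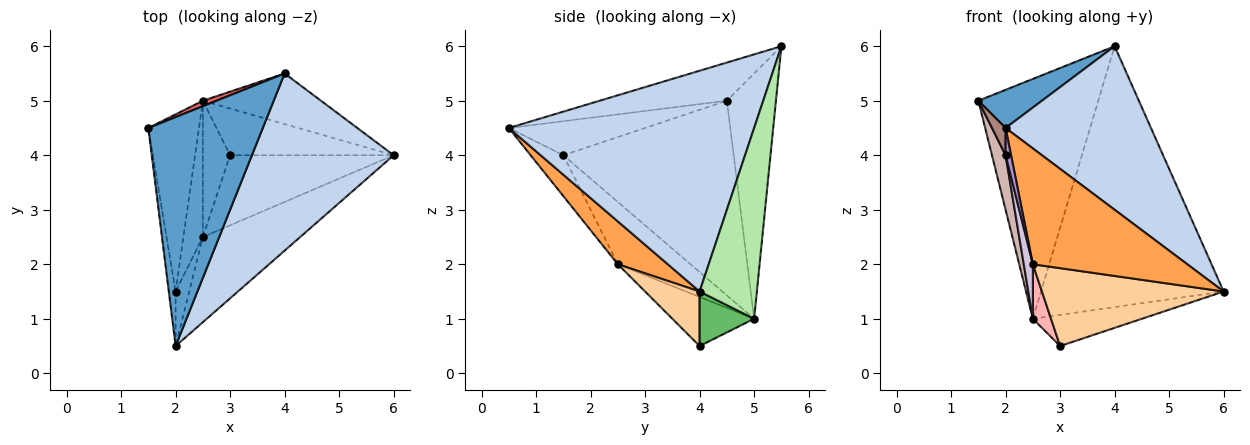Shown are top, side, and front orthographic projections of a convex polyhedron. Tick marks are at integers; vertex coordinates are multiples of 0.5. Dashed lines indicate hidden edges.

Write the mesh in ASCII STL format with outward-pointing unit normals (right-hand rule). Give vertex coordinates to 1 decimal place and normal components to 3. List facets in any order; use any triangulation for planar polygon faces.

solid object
 facet normal -0.312 -0.156 0.937
  outer loop
   vertex 4.0 5.5 6.0
   vertex 1.5 4.5 5.0
   vertex 2.0 0.5 4.5
  endloop
 endfacet
 facet normal 0.753 -0.446 0.483
  outer loop
   vertex 4.0 5.5 6.0
   vertex 2.0 0.5 4.5
   vertex 6.0 4.0 1.5
  endloop
 endfacet
 facet normal 0.252 -0.780 -0.573
  outer loop
   vertex 2.5 2.5 2.0
   vertex 6.0 4.0 1.5
   vertex 2.0 0.5 4.5
  endloop
 endfacet
 facet normal 0.218 -0.725 -0.653
  outer loop
   vertex 2.5 2.5 2.0
   vertex 3.0 4.0 0.5
   vertex 6.0 4.0 1.5
  endloop
 endfacet
 facet normal 0.267 0.535 -0.802
  outer loop
   vertex 2.5 5.0 1.0
   vertex 6.0 4.0 1.5
   vertex 3.0 4.0 0.5
  endloop
 endfacet
 facet normal 0.294 0.938 -0.182
  outer loop
   vertex 2.5 5.0 1.0
   vertex 4.0 5.5 6.0
   vertex 6.0 4.0 1.5
  endloop
 endfacet
 facet normal -0.379 0.925 0.021
  outer loop
   vertex 2.5 5.0 1.0
   vertex 1.5 4.5 5.0
   vertex 4.0 5.5 6.0
  endloop
 endfacet
 facet normal -0.858 -0.191 -0.477
  outer loop
   vertex 2.5 5.0 1.0
   vertex 3.0 4.0 0.5
   vertex 2.5 2.5 2.0
  endloop
 endfacet
 facet normal -0.937 -0.156 -0.312
  outer loop
   vertex 2.0 1.5 4.0
   vertex 2.5 2.5 2.0
   vertex 2.0 0.5 4.5
  endloop
 endfacet
 facet normal -0.948 -0.118 -0.296
  outer loop
   vertex 2.0 1.5 4.0
   vertex 2.5 5.0 1.0
   vertex 2.5 2.5 2.0
  endloop
 endfacet
 facet normal -0.976 -0.098 -0.195
  outer loop
   vertex 2.0 1.5 4.0
   vertex 2.0 0.5 4.5
   vertex 1.5 4.5 5.0
  endloop
 endfacet
 facet normal -0.965 -0.077 -0.251
  outer loop
   vertex 2.0 1.5 4.0
   vertex 1.5 4.5 5.0
   vertex 2.5 5.0 1.0
  endloop
 endfacet
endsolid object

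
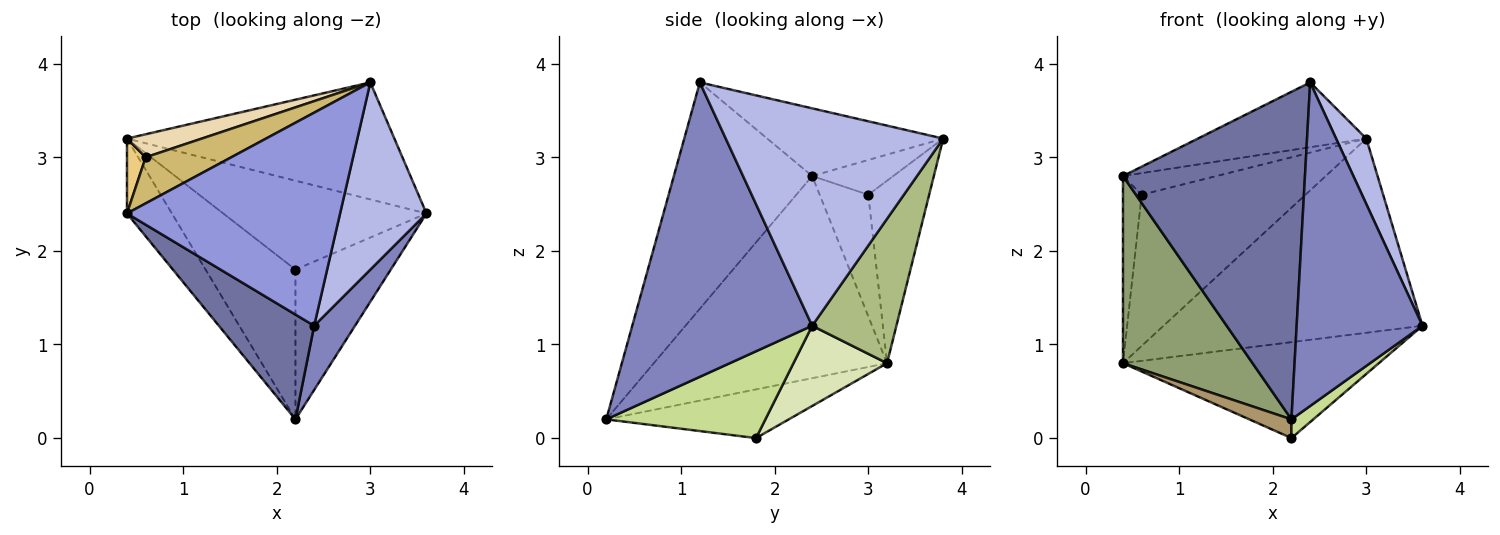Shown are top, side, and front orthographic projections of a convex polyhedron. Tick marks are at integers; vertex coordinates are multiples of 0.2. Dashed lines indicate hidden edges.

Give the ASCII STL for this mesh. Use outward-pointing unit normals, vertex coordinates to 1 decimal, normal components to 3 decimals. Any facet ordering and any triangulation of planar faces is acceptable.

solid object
 facet normal -0.586 -0.772 0.247
  outer loop
   vertex 2.4 1.2 3.8
   vertex 0.4 2.4 2.8
   vertex 2.2 0.2 0.2
  endloop
 endfacet
 facet normal 0.814 -0.569 0.113
  outer loop
   vertex 2.4 1.2 3.8
   vertex 2.2 0.2 0.2
   vertex 3.6 2.4 1.2
  endloop
 endfacet
 facet normal -0.291 0.278 0.915
  outer loop
   vertex 3.0 3.8 3.2
   vertex 0.4 2.4 2.8
   vertex 2.4 1.2 3.8
  endloop
 endfacet
 facet normal 0.922 -0.128 0.366
  outer loop
   vertex 3.0 3.8 3.2
   vertex 2.4 1.2 3.8
   vertex 3.6 2.4 1.2
  endloop
 endfacet
 facet normal -0.858 -0.477 -0.191
  outer loop
   vertex 0.4 3.2 0.8
   vertex 2.2 0.2 0.2
   vertex 0.4 2.4 2.8
  endloop
 endfacet
 facet normal 0.268 0.825 -0.497
  outer loop
   vertex 0.4 3.2 0.8
   vertex 3.0 3.8 3.2
   vertex 3.6 2.4 1.2
  endloop
 endfacet
 facet normal 0.670 -0.092 -0.736
  outer loop
   vertex 2.2 1.8 0.0
   vertex 3.6 2.4 1.2
   vertex 2.2 0.2 0.2
  endloop
 endfacet
 facet normal 0.259 0.708 -0.657
  outer loop
   vertex 2.2 1.8 0.0
   vertex 0.4 3.2 0.8
   vertex 3.6 2.4 1.2
  endloop
 endfacet
 facet normal -0.473 -0.109 -0.874
  outer loop
   vertex 2.2 1.8 0.0
   vertex 2.2 0.2 0.2
   vertex 0.4 3.2 0.8
  endloop
 endfacet
 facet normal -0.345 0.398 0.850
  outer loop
   vertex 0.6 3.0 2.6
   vertex 0.4 2.4 2.8
   vertex 3.0 3.8 3.2
  endloop
 endfacet
 facet normal -0.924 0.355 0.142
  outer loop
   vertex 0.6 3.0 2.6
   vertex 0.4 3.2 0.8
   vertex 0.4 2.4 2.8
  endloop
 endfacet
 facet normal -0.345 0.928 0.141
  outer loop
   vertex 0.6 3.0 2.6
   vertex 3.0 3.8 3.2
   vertex 0.4 3.2 0.8
  endloop
 endfacet
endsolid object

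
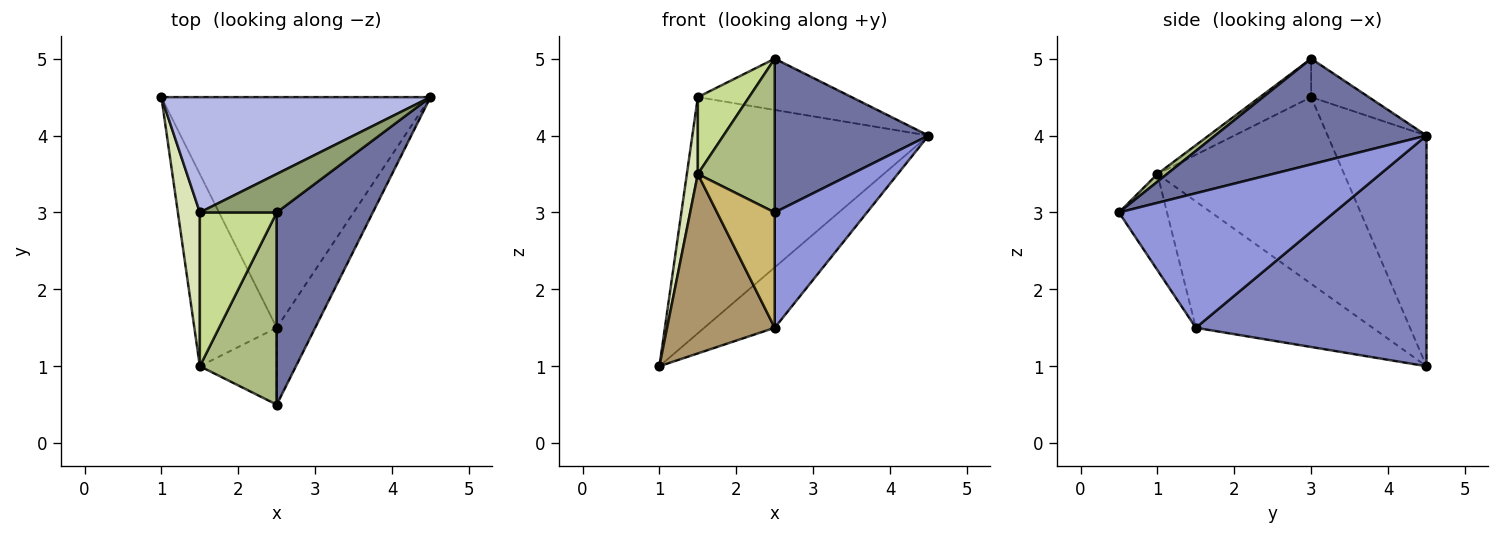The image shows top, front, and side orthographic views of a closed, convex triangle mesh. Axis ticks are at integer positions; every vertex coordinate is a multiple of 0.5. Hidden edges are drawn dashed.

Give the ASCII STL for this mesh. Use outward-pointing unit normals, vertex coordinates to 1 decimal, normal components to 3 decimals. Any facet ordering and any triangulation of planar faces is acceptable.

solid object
 facet normal 0.652 -0.474 0.592
  outer loop
   vertex 2.5 3.0 5.0
   vertex 2.5 0.5 3.0
   vertex 4.5 4.5 4.0
  endloop
 endfacet
 facet normal 0.638 0.195 -0.745
  outer loop
   vertex 2.5 1.5 1.5
   vertex 1.0 4.5 1.0
   vertex 4.5 4.5 4.0
  endloop
 endfacet
 facet normal 0.889 -0.381 -0.254
  outer loop
   vertex 2.5 1.5 1.5
   vertex 4.5 4.5 4.0
   vertex 2.5 0.5 3.0
  endloop
 endfacet
 facet normal -0.352 0.841 0.411
  outer loop
   vertex 1.5 3.0 4.5
   vertex 4.5 4.5 4.0
   vertex 1.0 4.5 1.0
  endloop
 endfacet
 facet normal -0.287 0.766 0.575
  outer loop
   vertex 1.5 3.0 4.5
   vertex 2.5 3.0 5.0
   vertex 4.5 4.5 4.0
  endloop
 endfacet
 facet normal 0.078 -0.623 0.778
  outer loop
   vertex 1.5 1.0 3.5
   vertex 2.5 0.5 3.0
   vertex 2.5 3.0 5.0
  endloop
 endfacet
 facet normal -0.408 -0.408 0.816
  outer loop
   vertex 1.5 1.0 3.5
   vertex 2.5 3.0 5.0
   vertex 1.5 3.0 4.5
  endloop
 endfacet
 facet normal -0.991 -0.058 0.117
  outer loop
   vertex 1.5 1.0 3.5
   vertex 1.5 3.0 4.5
   vertex 1.0 4.5 1.0
  endloop
 endfacet
 facet normal -0.746 -0.454 -0.487
  outer loop
   vertex 1.5 1.0 3.5
   vertex 1.0 4.5 1.0
   vertex 2.5 1.5 1.5
  endloop
 endfacet
 facet normal -0.570 -0.684 -0.456
  outer loop
   vertex 1.5 1.0 3.5
   vertex 2.5 1.5 1.5
   vertex 2.5 0.5 3.0
  endloop
 endfacet
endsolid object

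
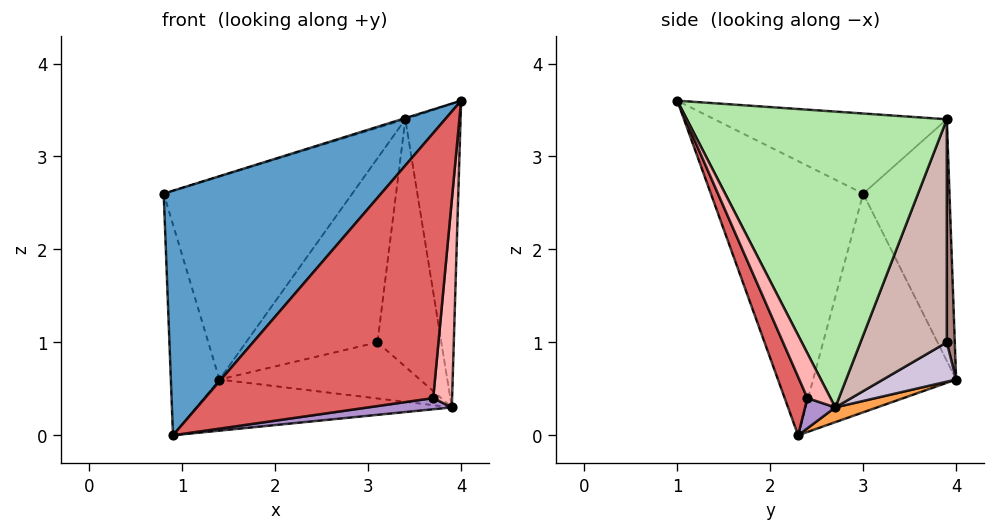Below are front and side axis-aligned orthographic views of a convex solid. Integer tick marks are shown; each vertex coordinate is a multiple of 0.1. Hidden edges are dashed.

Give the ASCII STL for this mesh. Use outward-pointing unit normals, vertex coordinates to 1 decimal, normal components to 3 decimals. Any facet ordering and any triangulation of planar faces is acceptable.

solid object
 facet normal -0.563 -0.803 0.195
  outer loop
   vertex 0.9 2.3 0.0
   vertex 4.0 1.0 3.6
   vertex 0.8 3.0 2.6
  endloop
 endfacet
 facet normal -0.940 0.319 -0.122
  outer loop
   vertex 0.9 2.3 0.0
   vertex 0.8 3.0 2.6
   vertex 1.4 4.0 0.6
  endloop
 endfacet
 facet normal 0.052 0.319 -0.946
  outer loop
   vertex 3.9 2.7 0.3
   vertex 0.9 2.3 0.0
   vertex 1.4 4.0 0.6
  endloop
 endfacet
 facet normal -0.296 0.005 0.955
  outer loop
   vertex 3.4 3.9 3.4
   vertex 0.8 3.0 2.6
   vertex 4.0 1.0 3.6
  endloop
 endfacet
 facet normal -0.395 0.864 0.313
  outer loop
   vertex 3.4 3.9 3.4
   vertex 1.4 4.0 0.6
   vertex 0.8 3.0 2.6
  endloop
 endfacet
 facet normal 0.975 0.207 0.077
  outer loop
   vertex 3.4 3.9 3.4
   vertex 4.0 1.0 3.6
   vertex 3.9 2.7 0.3
  endloop
 endfacet
 facet normal 0.091 -0.909 -0.406
  outer loop
   vertex 3.7 2.4 0.4
   vertex 4.0 1.0 3.6
   vertex 0.9 2.3 0.0
  endloop
 endfacet
 facet normal 0.731 -0.597 -0.330
  outer loop
   vertex 3.7 2.4 0.4
   vertex 3.9 2.7 0.3
   vertex 4.0 1.0 3.6
  endloop
 endfacet
 facet normal 0.144 -0.398 -0.906
  outer loop
   vertex 3.7 2.4 0.4
   vertex 0.9 2.3 0.0
   vertex 3.9 2.7 0.3
  endloop
 endfacet
 facet normal 0.217 0.596 -0.773
  outer loop
   vertex 3.1 3.9 1.0
   vertex 3.9 2.7 0.3
   vertex 1.4 4.0 0.6
  endloop
 endfacet
 facet normal 0.060 0.998 -0.008
  outer loop
   vertex 3.1 3.9 1.0
   vertex 1.4 4.0 0.6
   vertex 3.4 3.9 3.4
  endloop
 endfacet
 facet normal 0.800 0.592 -0.100
  outer loop
   vertex 3.1 3.9 1.0
   vertex 3.4 3.9 3.4
   vertex 3.9 2.7 0.3
  endloop
 endfacet
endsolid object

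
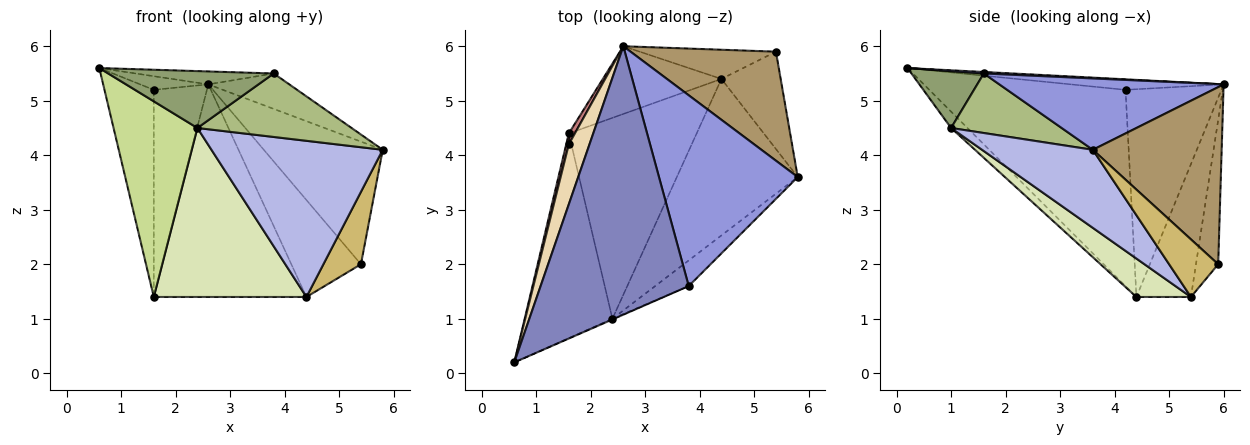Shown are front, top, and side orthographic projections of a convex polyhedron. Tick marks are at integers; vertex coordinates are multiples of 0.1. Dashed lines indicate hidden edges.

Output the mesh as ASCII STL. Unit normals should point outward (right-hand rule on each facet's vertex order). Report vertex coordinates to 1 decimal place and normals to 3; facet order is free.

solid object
 facet normal -0.322 0.902 -0.287
  outer loop
   vertex 1.6 4.4 1.4
   vertex 2.6 6.0 5.3
   vertex 4.4 5.4 1.4
  endloop
 endfacet
 facet normal 0.010 0.048 0.999
  outer loop
   vertex 3.8 1.6 5.5
   vertex 2.6 6.0 5.3
   vertex 0.6 0.2 5.6
  endloop
 endfacet
 facet normal 0.451 0.163 0.877
  outer loop
   vertex 3.8 1.6 5.5
   vertex 5.8 3.6 4.1
   vertex 2.6 6.0 5.3
  endloop
 endfacet
 facet normal 0.416 -0.642 -0.644
  outer loop
   vertex 2.4 1.0 4.5
   vertex 4.4 5.4 1.4
   vertex 5.8 3.6 4.1
  endloop
 endfacet
 facet normal 0.401 -0.916 -0.011
  outer loop
   vertex 2.4 1.0 4.5
   vertex 3.8 1.6 5.5
   vertex 0.6 0.2 5.6
  endloop
 endfacet
 facet normal 0.554 -0.772 -0.312
  outer loop
   vertex 2.4 1.0 4.5
   vertex 5.8 3.6 4.1
   vertex 3.8 1.6 5.5
  endloop
 endfacet
 facet normal -0.134 -0.685 -0.716
  outer loop
   vertex 2.4 1.0 4.5
   vertex 0.6 0.2 5.6
   vertex 1.6 4.4 1.4
  endloop
 endfacet
 facet normal 0.224 -0.627 -0.746
  outer loop
   vertex 2.4 1.0 4.5
   vertex 1.6 4.4 1.4
   vertex 4.4 5.4 1.4
  endloop
 endfacet
 facet normal 0.629 0.581 0.516
  outer loop
   vertex 5.4 5.9 2.0
   vertex 2.6 6.0 5.3
   vertex 5.8 3.6 4.1
  endloop
 endfacet
 facet normal 0.615 -0.471 -0.633
  outer loop
   vertex 5.4 5.9 2.0
   vertex 5.8 3.6 4.1
   vertex 4.4 5.4 1.4
  endloop
 endfacet
 facet normal -0.292 0.916 -0.276
  outer loop
   vertex 5.4 5.9 2.0
   vertex 4.4 5.4 1.4
   vertex 2.6 6.0 5.3
  endloop
 endfacet
 facet normal -0.445 0.199 0.873
  outer loop
   vertex 1.6 4.2 5.2
   vertex 0.6 0.2 5.6
   vertex 2.6 6.0 5.3
  endloop
 endfacet
 facet normal -0.970 0.244 0.013
  outer loop
   vertex 1.6 4.2 5.2
   vertex 1.6 4.4 1.4
   vertex 0.6 0.2 5.6
  endloop
 endfacet
 facet normal -0.874 0.484 0.025
  outer loop
   vertex 1.6 4.2 5.2
   vertex 2.6 6.0 5.3
   vertex 1.6 4.4 1.4
  endloop
 endfacet
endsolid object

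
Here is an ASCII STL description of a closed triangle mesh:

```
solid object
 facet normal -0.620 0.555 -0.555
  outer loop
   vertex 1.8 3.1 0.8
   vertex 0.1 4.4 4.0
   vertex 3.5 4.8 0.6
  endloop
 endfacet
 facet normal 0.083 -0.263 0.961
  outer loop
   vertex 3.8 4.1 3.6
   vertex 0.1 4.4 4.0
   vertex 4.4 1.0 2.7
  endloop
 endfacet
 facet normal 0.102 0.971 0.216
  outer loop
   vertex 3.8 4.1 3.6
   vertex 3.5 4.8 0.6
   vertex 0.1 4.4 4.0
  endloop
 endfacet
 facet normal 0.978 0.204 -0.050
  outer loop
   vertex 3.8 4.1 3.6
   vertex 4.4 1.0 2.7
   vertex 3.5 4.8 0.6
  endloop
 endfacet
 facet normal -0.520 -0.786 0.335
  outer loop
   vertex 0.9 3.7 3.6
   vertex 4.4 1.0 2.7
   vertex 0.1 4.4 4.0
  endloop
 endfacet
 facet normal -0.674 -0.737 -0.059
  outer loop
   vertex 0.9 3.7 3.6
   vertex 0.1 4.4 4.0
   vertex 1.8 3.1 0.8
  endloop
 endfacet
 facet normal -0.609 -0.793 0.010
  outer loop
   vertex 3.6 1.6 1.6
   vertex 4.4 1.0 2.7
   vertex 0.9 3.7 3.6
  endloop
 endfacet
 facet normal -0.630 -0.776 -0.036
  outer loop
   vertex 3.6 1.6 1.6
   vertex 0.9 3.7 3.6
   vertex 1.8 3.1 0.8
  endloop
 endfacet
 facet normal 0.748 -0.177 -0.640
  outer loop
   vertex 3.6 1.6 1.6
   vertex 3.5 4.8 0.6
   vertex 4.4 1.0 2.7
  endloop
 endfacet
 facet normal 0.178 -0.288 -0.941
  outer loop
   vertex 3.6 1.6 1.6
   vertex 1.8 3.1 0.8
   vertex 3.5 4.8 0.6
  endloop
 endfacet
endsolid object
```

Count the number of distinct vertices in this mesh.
7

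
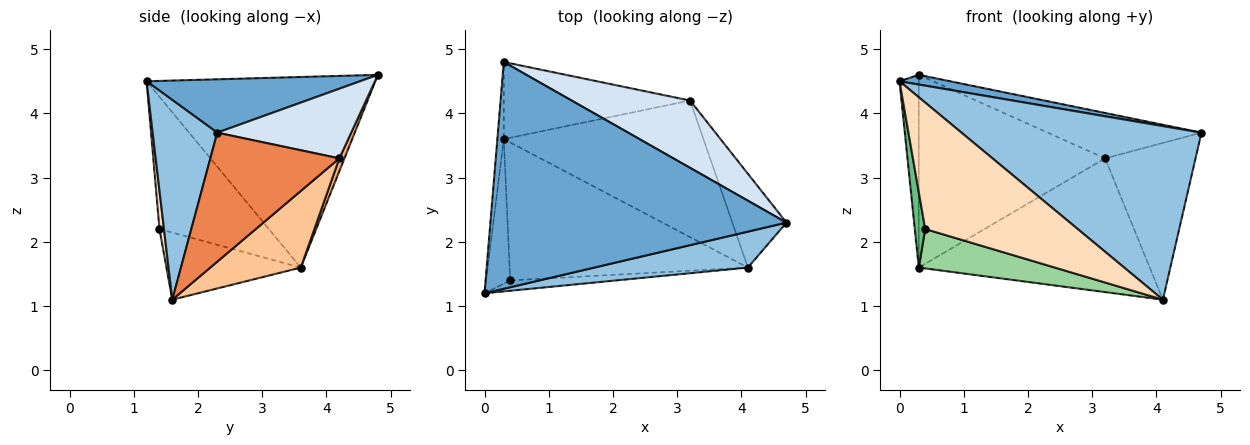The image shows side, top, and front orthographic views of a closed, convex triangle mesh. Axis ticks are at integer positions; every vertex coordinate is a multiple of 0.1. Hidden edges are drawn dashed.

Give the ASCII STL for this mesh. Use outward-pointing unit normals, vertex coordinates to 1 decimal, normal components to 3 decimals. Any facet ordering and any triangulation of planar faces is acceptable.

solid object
 facet normal 0.177 -0.042 0.983
  outer loop
   vertex 0.3 4.8 4.6
   vertex 0.0 1.2 4.5
   vertex 4.7 2.3 3.7
  endloop
 endfacet
 facet normal 0.255 -0.947 0.196
  outer loop
   vertex 4.1 1.6 1.1
   vertex 4.7 2.3 3.7
   vertex 0.0 1.2 4.5
  endloop
 endfacet
 facet normal -0.996 0.084 -0.034
  outer loop
   vertex 0.3 3.6 1.6
   vertex 0.0 1.2 4.5
   vertex 0.3 4.8 4.6
  endloop
 endfacet
 facet normal 0.438 0.503 0.745
  outer loop
   vertex 3.2 4.2 3.3
   vertex 0.3 4.8 4.6
   vertex 4.7 2.3 3.7
  endloop
 endfacet
 facet normal 0.774 0.543 -0.325
  outer loop
   vertex 3.2 4.2 3.3
   vertex 4.7 2.3 3.7
   vertex 4.1 1.6 1.1
  endloop
 endfacet
 facet normal 0.026 0.928 -0.371
  outer loop
   vertex 3.2 4.2 3.3
   vertex 0.3 3.6 1.6
   vertex 0.3 4.8 4.6
  endloop
 endfacet
 facet normal 0.264 0.675 -0.689
  outer loop
   vertex 3.2 4.2 3.3
   vertex 4.1 1.6 1.1
   vertex 0.3 3.6 1.6
  endloop
 endfacet
 facet normal 0.030 -0.996 -0.081
  outer loop
   vertex 0.4 1.4 2.2
   vertex 4.1 1.6 1.1
   vertex 0.0 1.2 4.5
  endloop
 endfacet
 facet normal -0.980 -0.093 -0.178
  outer loop
   vertex 0.4 1.4 2.2
   vertex 0.0 1.2 4.5
   vertex 0.3 3.6 1.6
  endloop
 endfacet
 facet normal -0.262 -0.265 -0.928
  outer loop
   vertex 0.4 1.4 2.2
   vertex 0.3 3.6 1.6
   vertex 4.1 1.6 1.1
  endloop
 endfacet
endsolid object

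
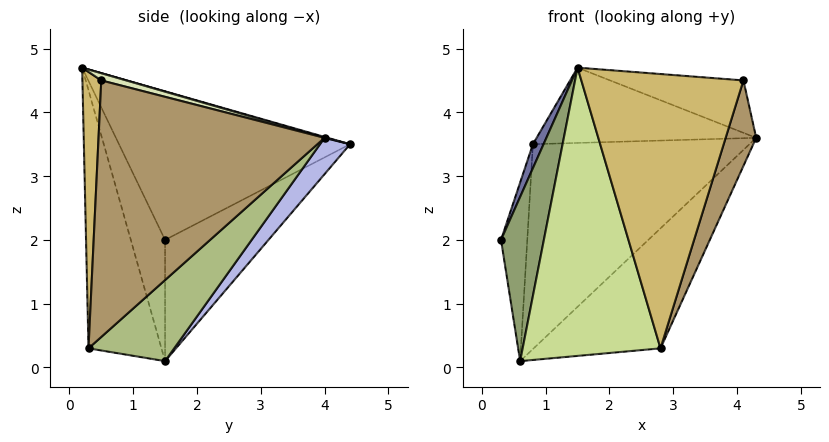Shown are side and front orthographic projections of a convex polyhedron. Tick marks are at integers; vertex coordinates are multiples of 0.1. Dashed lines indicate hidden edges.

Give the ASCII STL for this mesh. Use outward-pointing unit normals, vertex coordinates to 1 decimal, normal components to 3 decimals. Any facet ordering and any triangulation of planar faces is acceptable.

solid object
 facet normal -0.920 -0.042 0.389
  outer loop
   vertex 1.5 0.2 4.7
   vertex 0.8 4.4 3.5
   vertex 0.3 1.5 2.0
  endloop
 endfacet
 facet normal 0.004 0.275 0.961
  outer loop
   vertex 1.5 0.2 4.7
   vertex 4.3 4.0 3.6
   vertex 0.8 4.4 3.5
  endloop
 endfacet
 facet normal -0.958 0.243 -0.151
  outer loop
   vertex 0.6 1.5 0.1
   vertex 0.3 1.5 2.0
   vertex 0.8 4.4 3.5
  endloop
 endfacet
 facet normal 0.105 0.754 -0.649
  outer loop
   vertex 0.6 1.5 0.1
   vertex 0.8 4.4 3.5
   vertex 4.3 4.0 3.6
  endloop
 endfacet
 facet normal -0.621 -0.777 -0.098
  outer loop
   vertex 0.6 1.5 0.1
   vertex 1.5 0.2 4.7
   vertex 0.3 1.5 2.0
  endloop
 endfacet
 facet normal 0.361 0.535 -0.764
  outer loop
   vertex 2.8 0.3 0.3
   vertex 0.6 1.5 0.1
   vertex 4.3 4.0 3.6
  endloop
 endfacet
 facet normal -0.462 -0.873 -0.156
  outer loop
   vertex 2.8 0.3 0.3
   vertex 1.5 0.2 4.7
   vertex 0.6 1.5 0.1
  endloop
 endfacet
 facet normal 0.046 0.246 0.968
  outer loop
   vertex 4.1 0.5 4.5
   vertex 4.3 4.0 3.6
   vertex 1.5 0.2 4.7
  endloop
 endfacet
 facet normal 0.949 -0.128 -0.288
  outer loop
   vertex 4.1 0.5 4.5
   vertex 2.8 0.3 0.3
   vertex 4.3 4.0 3.6
  endloop
 endfacet
 facet normal 0.115 -0.993 0.012
  outer loop
   vertex 4.1 0.5 4.5
   vertex 1.5 0.2 4.7
   vertex 2.8 0.3 0.3
  endloop
 endfacet
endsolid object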